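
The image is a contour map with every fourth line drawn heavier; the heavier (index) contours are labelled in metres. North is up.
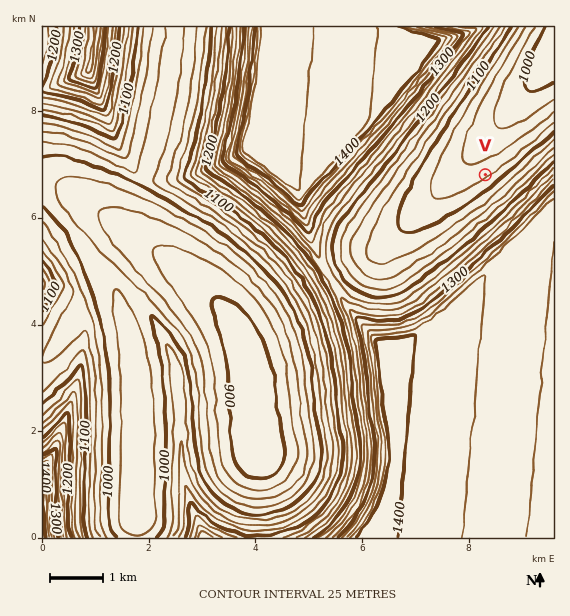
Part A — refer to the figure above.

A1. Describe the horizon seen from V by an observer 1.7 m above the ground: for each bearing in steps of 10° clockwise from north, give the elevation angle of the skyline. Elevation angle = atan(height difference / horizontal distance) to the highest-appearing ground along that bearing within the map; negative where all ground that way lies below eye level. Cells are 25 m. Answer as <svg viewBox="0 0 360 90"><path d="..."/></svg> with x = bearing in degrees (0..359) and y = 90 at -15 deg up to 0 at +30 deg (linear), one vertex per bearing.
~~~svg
<svg viewBox="0 0 360 90"><path d="M0 54l10 5 10 3 10 2 10-1 10-2 10-4 10-4 10-5 10-4 10-4 10-4 10-1 10-1 10 0 10 1 10 1 10 2 10 3 10 3 10 4 10 1 10 3 10 2 10 1 10-2 10-4 10-2 10-2 10-1 10-1 10 0 10 0 10 1 10 2 10 4"/></svg>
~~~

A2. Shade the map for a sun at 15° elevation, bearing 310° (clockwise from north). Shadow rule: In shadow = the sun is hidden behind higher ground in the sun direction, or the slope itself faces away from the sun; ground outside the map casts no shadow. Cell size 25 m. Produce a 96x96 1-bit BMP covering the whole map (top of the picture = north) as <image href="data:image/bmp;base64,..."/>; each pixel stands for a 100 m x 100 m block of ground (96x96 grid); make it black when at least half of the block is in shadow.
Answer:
<image width="96" height="96" href="data:image/bmp;base64,Qk2+BAAAAAAAAD4AAAAoAAAAYAAAAGAAAAABAAEAAAAAAIAEAAATCwAAEwsAAAIAAAAAAAAA////AAAAAAD/wAAAAAAAAAAAAAD/4AAAAAAAAAAAAAD/4AAAAAAAAAAAAAD/4AAAAAAAAAAAAAD/4AAAAAAAAAAAAAD/4AAAAAAAAAAAAAD/wAAAAAAAAAAAAAD/wAAAAAAAAAAAAAD/wAAAAAAAAAAAAAD/wAAAAAAAAAAAAAD/gAAAAAAAAAAAAAD/gAAAAAAAAAAAAAB/gAAAAAAAAAAAAAB/gAAAAAAAAAAAAAA/AAAAAAAAAAAAAAA/AAAAAAAAAAAAAAAfAAAAAAAAAAAAAAAfAAAAAAAAAAAAAAAOAAAAAAAAAAAAAAAOAAAAAAAAAAAAAAAGAAAAAAAAAAAAAAAEAAAAAAAAAAAAAAAAAAAAAAAAAAAAAAAAAAAAAAAAAAAAAAAAAAAAAAAAAAAAAAAAAAAAAAAAAAAAAAAAAAAAAAAAAAAAAAAAAAAAAAAAAAAAAAAAAAAAAAAAAAAAAAAAAAAAAAAAAAAAAAAAAAAAAAAAAAAAAAAAAAAAAAAAAAAAAAAAAAAAAAAAAAAAAAAAAAAAAAAAAAAAAAAAAAAAAAAAAAAAAAAAAAAAAAAAAAAAAAAAAAAAAAAAAAAAAAAAAAAAAAAAAAAAAAAAAAAAAAAAAAAAAAAAAAAAAAAAAAAAAAAAAAAAAAAAAAAAAAAAAAAAAAAAAAAAAAAAAAAAAAAAAAAAAAAAAAAAAAAAAAAAAAAAAAAAAAAAAAAAAAAAAAAAAAAAAAAAAAAAAAAAAAAAAAAAAAAAAAAAAAAAAAAAAAAAAAAAAAAAAAAAAAAAAAAAAAAAAAAAAAAAAAAAAAAAAAAAAAAAAAAAAAAAAAAAAAAAAAAAAAAAAAAAAAAAAAAAAAAAAAAAAAAAAAAAAAAAAAAAAAAAAAAAAAAAAAAAAAAAAAAAAAAAAAAAAAAAAAAAAAAAAAAAAAAAAAAAAAAAAAAAAAAAAAAAAAA/AAAAAAAAAAAAAAA/gAAAAAAAAAAAAAB/wAAAAAAAAAAAAAB/4AAAAAAAAAAAAAB/+AAAAAAAAAAAAAB//AAAAAAAAAAAAAA//gAAAAAAAAAAAAA//4AAAAAAAAAAAAAf/8AAAAAAAAAAAAAP/+AAAAAAAAAAAAAH//AAAAAAAAAAAAAD//wAAAAAAAAAAAAB//4AAAAAAAAAAAAA//8AAAAAAAAAAAAAf/+AAAAAAAAAAAAAP//AAAAAAAAAAAAAH//wAAAAAAAAAAAAD//4AAAAAAAAAAAAB//8AAAAAAAAAAAAA//+AAAAB+AAAAAAAf//AAAAD+AAAAAAAP//gAAAD+AAAAAAAH//wAAAH+AAAAAAAD//4AAAH+AAAAAAAB//8AAAP+AAAAAAAA//+AAAP+AAAAAAAAf//AAAf+AAAAAAAAf//AAAf/AAAAAAAAP//AAAf+AAAAAAAAH//AAAf+AAAAAAAAD//AAAP8AAAAAAAAB//AAAP8AAAAAAAAA//gAAP4AAAAAAAAAf/gAAP4AAAAAAAAAP/gAAPwAAAAAAAAAA/gAAPwAAAAAAAAAAHgA="/>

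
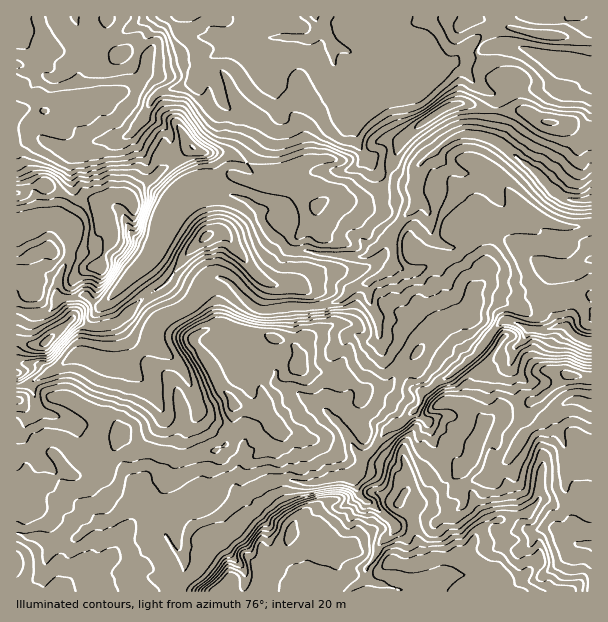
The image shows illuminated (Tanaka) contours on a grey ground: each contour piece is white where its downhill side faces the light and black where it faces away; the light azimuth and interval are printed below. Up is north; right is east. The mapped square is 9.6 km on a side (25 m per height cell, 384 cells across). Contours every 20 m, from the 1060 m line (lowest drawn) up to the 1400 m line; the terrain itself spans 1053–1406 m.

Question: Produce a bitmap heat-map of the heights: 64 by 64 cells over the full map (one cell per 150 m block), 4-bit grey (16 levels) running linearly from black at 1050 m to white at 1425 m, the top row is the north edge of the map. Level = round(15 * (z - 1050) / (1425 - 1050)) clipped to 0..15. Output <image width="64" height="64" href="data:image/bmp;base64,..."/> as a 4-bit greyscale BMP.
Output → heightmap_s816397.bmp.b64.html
<image width="64" height="64" href="data:image/bmp;base64,Qk12CAAAAAAAAHYAAAAoAAAAQAAAAEAAAAABAAQAAAAAAAAIAAATCwAAEwsAABAAAAAAAAAAAAAAABEREQAiIiIAMzMzAERERABVVVUAZmZmAHd3dwCIiIgAmZmZAKqqqgC7u7sAzMzMAN3d3QDu7u4A////AKqqqqqqmZmYiIm97t3d3d3d3dzNzM3d3d3u7u3dzMy6uqqqqqmZmYiIiJrO3d3d3d3d3czd3d3d3d3u7dy7u7q6qaqqqpmZmIiIiazM7u3d3d3dzN3d3d3d3d7dzLqqqbqpmZqZmZmIiIiIm7ze7t3d3d3c3d3d3d3t3dzMypmZupmZmZmZmYiIiIiJrN7u7t7u7dzN3N3d3u3cy7u6mZmpmZmJmZmYiIiIiIiazd7u7u7t3LvMzMzd3dzMu7qZiJmZmYiZmZiIiIiIiImszu7u7d3cuqu7q7zdzMu6qZmZqqqZmIiImIiIh3iIiJq97u7dzMy6q7qqq8zMzLupmZmqqqmZiIiIiIiIiHeIiaze3dzLuqq7uqqaq8zMy6qZmruqqpmZmIiIiIiIh3iImrzdy7qZq8u7qpmqu7u8uqqquqqqmZmYiIiIiIiId3iJmqvLuYmrzLuqmZmZqqu7qaqqqqqqmZmIiJiIiIh3d3iIeImIiau8uqmZmYiZm7qZqaqqqqqqmYiJmZiIiIiHd3d3Z2Z4mru6qZmYiIiaupmZqqqqqqqpmYmZmZmZiIiIiIh3dmeKu6mZmpmIiJq6mZmqqqqqqqmZmZmZmZmZmZmYiIh3Z4mrqZmZqYiIirqZmaqqqqmqqqqqqZqqqpmZqZmZiId3eKqZmZmpiIeJqpmZmaqqmaqqqpmZmZqqmZqqqpmYh4d3mpiJmZqZh4mZiZmZmZmZmqqqmIiImZqpmqqqmZh4h2Z5iIiZmpmIeIiJmJiZmZmaqqmYeIiImqqquqmZiIiHdmeHeJmamZiHeIiIiIiJmZqqmYd4iHiaqqqqmZiIiIh3ZWd4iZmZmIh3eIeYiZmZmZmId3iHeJu7qqmZiIiIiId2V4mZmZmYiId3d5iJmZmYiHd2eId4q7qqqZiIiIiYh3ZmeZmIiIiIiHd3iImZmId3ZmZ4d4mrqqqZmZmIiJiIdlVXeIh3d4iIiIiHd4iHdmZmZnd3irqqqpmamZmZiIh3dlVWd3dnd4iZmamHZ3ZmZmZmd3eaqqqpmaqpmZiId3d3ZUVmZmZ4iZmYmYh2ZmZmZmZmeKqqqqqqqqmZmHdnd3d2VFZmVXeIiHaruoZmZmZmZmZ5qqqqqqqqqYiIdmZ3h3ZlVGZVZmZVVLzMuGZmZmZmZ5qqqqqqqqqpiId2Zmd4d2ZURlVVVEMyu7zKh4iHdmZnmqqqqqqqqqmYd3ZWZ3d3dmVFZTMzMiKqq8ypmZiHZmZ5qqqpmZiJmZiHdlZnd3d3dlRDMzIiNJmZq7mIiZdmZmeJmYdmZmd3eHdlVmZ3d3d3ZDREQzM0mZmaqXd4mHZmZmd3ZVVVVVVWZmVWZmd3d3dlVVRERESqqYiId2Z4iHZmZmZVVmZmZlVFVFZmZmZnd2ZVRERERKqpiZiIZmeIh3ZWZVZnd3d2ZUREVVVmZmd3ZlVEREREqqqaqqqGZniIdmVVVniHd3ZlVERERVVmZnd2VURERESrqpmrvKdmZ4iHZlZniHd3dmZVVDNERVVmZmZlREQzM7u7qavMuHZmeJh2Z3iHZmZmZVVEQzRVVVVmZlREREQzu7u6q7y6hmZnmYh4mHZlVVVERERDRVVVVVZmVERERDOqu7qqvMuXZmaJqZmYdlVVVWZVRDNFVERFVVVEREREQ6qqqqq8y5hmZnmqqZdlVWZmZlVUQ0VERVVVVUREREREqqqqqrzLqXZWZ5qph2VWZmZmZVVDNERFVVVVVVVEVESqqqqqzMu7dlZmeIh2VVZmd2ZmVVQzMzRVVVVVVVRERKqqqqvMy8yGZWZmdmZVVmZ3dmZlVUMzNEVVVVVVQzIiy7u7u8zMzKdlVWZlVVVmZnd3ZmVUQyM0REVERVQyEQDMzLu7vMzLqGZVVVVWZmZnd3dmVVRDIzNEREREQyERIbvMuqqru7qpdmVVVmZmZmZmZmVUREMjM0REREQyESIyqruoiZmqqZmYZmZmZmZmZmZlVEREQyMzM0REQyESIzOZmId3eIiJiZmHd2ZmZmZmZmZUM0VDIjM0REQyESIzRIiHd3Znd3eJmZmZdmZVVVZmZlQzRVQyIzREMyEiM0REh3d2ZmZmZniZmph2ZVRERVVUMzRFVUMiMzMiEjNERVWHd3d2ZmVWeIipdlVVRERERDIiNEVWVDIiIiIjNEVVVYd3d3d2ZlVneZhlRERDMzMzIiIjRFVlQzIiMzRFZmZVh3d3d3d2ZVZ4hlQzMzMzMzMiIiIzRFZlRERERVZmZlSIiHd3d3dmVnd1QzMzMyIzMiIiIiIjNGZlVVRVZVVERId3eId3d3ZVVVQzMzMyIiIiIiIiIiIiRWZVREVUQzMzd3d3d3d3dlREQzMzMyIiIiIiIiIiIiIjRUQ0REMzIiJ3dmZmZ3d2ZVQyIzMyIiIiIiIiIiIiIiIzM0REQzIiIndmZmZmZmZmVDIiMyIiIiIiIRIiIiIiIiMzRERDIiIid2ZmZmZmZmZUMyIyIiIiIiIREhEiIiIiIjMzQzIiIiJmZmZmZmZmZlQzIiIiIiIiIhEREiIiIiIiMzMzIiIiImZmZmVmZmZmVDMiIiEiIiIREREiIiIiIiIzMiIiIiIzZmZmZWZmZlVTIiIiIhEREREREiIiIiIiMzMzMzNEQzNmZmZVZmVVVEMiIiIiIiIiEREiIiIiIiM0MzM0REMzM2ZmZlVmZlVDMiIiIiIiIiEQESIiIiIiMzREQzMzMzMz"/>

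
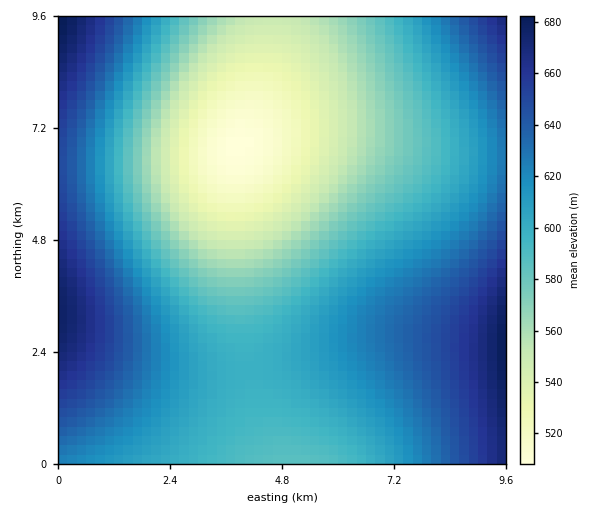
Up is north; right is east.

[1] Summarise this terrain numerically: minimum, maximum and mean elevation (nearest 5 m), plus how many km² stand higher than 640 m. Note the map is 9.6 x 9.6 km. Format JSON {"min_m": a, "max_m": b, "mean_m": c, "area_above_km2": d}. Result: {"min_m": 510, "max_m": 685, "mean_m": 600, "area_above_km2": 15.8}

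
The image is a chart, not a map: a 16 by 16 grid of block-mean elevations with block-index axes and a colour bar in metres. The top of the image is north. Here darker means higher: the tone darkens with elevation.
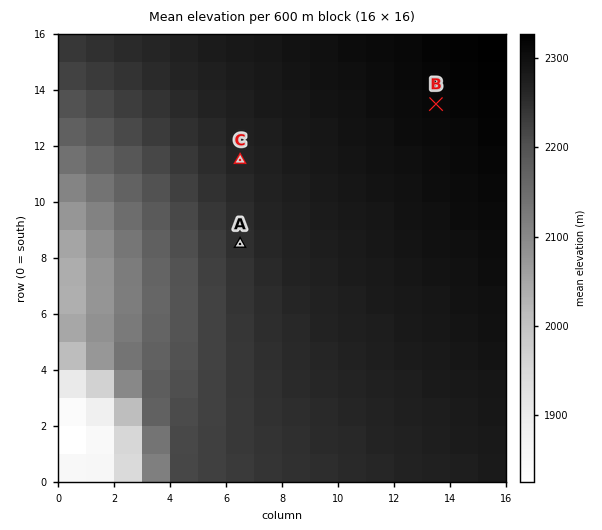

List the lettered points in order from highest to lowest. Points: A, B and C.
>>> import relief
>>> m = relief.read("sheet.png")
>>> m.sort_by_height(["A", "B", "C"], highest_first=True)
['B', 'C', 'A']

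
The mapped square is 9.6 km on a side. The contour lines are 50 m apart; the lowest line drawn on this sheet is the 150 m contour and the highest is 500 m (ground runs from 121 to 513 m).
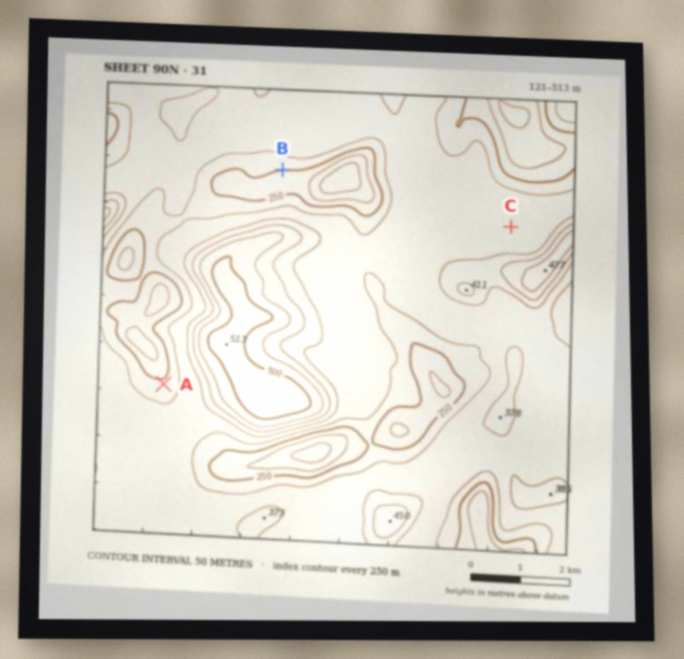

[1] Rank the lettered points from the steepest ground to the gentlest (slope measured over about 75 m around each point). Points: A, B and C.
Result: B A C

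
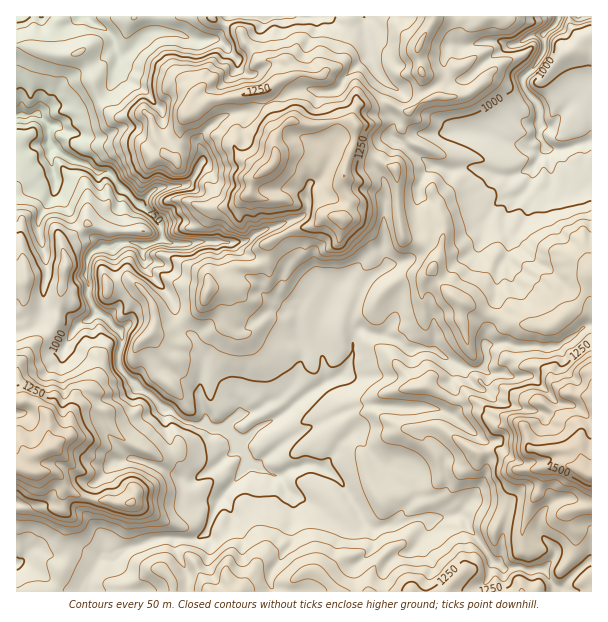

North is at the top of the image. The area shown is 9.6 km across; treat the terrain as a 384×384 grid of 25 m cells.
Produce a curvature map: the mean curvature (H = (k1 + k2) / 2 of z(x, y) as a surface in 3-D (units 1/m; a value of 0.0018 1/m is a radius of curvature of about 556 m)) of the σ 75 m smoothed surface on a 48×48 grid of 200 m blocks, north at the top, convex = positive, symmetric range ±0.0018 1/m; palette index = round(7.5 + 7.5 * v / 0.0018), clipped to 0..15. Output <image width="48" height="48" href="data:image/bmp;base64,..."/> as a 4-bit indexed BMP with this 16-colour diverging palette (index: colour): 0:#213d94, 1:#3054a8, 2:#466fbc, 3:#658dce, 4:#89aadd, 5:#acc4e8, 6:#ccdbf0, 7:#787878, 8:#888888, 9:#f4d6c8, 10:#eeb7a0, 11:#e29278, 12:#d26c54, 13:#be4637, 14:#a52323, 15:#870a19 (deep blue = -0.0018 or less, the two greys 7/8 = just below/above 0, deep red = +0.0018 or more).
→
<image width="48" height="48" href="data:image/bmp;base64,Qk32BAAAAAAAAHYAAAAoAAAAMAAAADAAAAABAAQAAAAAAIAEAAATCwAAEwsAABAAAAAAAAAAlD0hAKhUMAC8b0YAzo1lAN2qiQDoxKwA8NvMAHh4eACIiIgAyNb0AKC37gB4kuIAVGzSADdGvgAjI6UAGQqHAImIdniIVYlLmal1h2eZinjKe5ZHi8xDiHdphmh3q7hJXHl0q6qFWUepV7ulN0NcSVeImGdnrMa4XmilWrqHWJVmV5zBJ4Y7pJZ3h3ZlR5emOnepV4l5pqplZopkXNpVpoZmZ2VmMSNDVmeYdohlZWimZocsWqZXp3RGqTNHZ6uneGiHZ3ZndVRnZnV8eLWJlKie00ac3IZ5WHh4d3Z5V6d3ZmVolrV9uFd6ie//10V4VZh4dniXWKh4iHVFlKs0Vmp3yEh96oZ5hIiIZ4mFeoiHiIY1hDpFOJ26dVN9qWRmmVh1aZhmiXd2eJllrHlmr6l1iHM1M3eHaXZZdVV3mGdleHikrIq8yYm7dHZUnIiYhneHmYhnl3ZWllrXZdqpl5W8q7d7uGqpl2eoaJl3d5mJhrxEFumYt6WoymWXiHplVodpl3eYVYu6m6IqafZVl2XXp0mXdzJkh2iFaYd5d6qIhyWrrrZZlbvWmXqY0wnVqWd4ZoiYd1MiJXjJQ0qEN+t4iZliEb11l3iHh1eYicu6q4tzi8ssu5U1erqQTMh2h3eId4VWZmeruHeHhEK6abVEV5sHiniGh3iId5h1d2mXyENUR4i0jtlVZ6wPl4mGd3eIh4eHeItmgiqkyql1a3p1Sq4L2Ih2eJl3h3eIaZdEVY9jUyISWVeaKZwF3IdWiZqGd3eYZlZ5hY1Viaq3JoZsUVFRXHZ2aIaIh4eIaYZ5drpnmqmrhJdanAR4bWSNd4h2Z4d4eoZqZpqYeYd5p5daxi9nvEVvmJl3dnd4aaZaaduWeHh3d6g7wy989FlryZhohndndqlaepeHdniHeKsr0H+PVZd9uHeJhlVWdmd62HZ3Zoh3iakL8nxuBo28q7mZaVZVSGQ1ylZpZ4Z5icYMxwAJCqMHRTjaZ2jrRleWendYh2i5iNM/mFhkhAQQAACOt2SsdinnenZnhniXqdGPas3N9B3smPYAOtquuBq1eoZneGdoquhYK6ZoIEabuciIUk3duhuVioZ3eHdmZ2dES6mDDP/7mOy96jhYyRqEinZ3d3d2ZnZ0aosAsAAHZI1VZVeKZTqDuYd4iHh3d5h0rUMK5VgIVq64aFWOlzyUl2h3Z3h4h4lpcRNa3a+ARnnOhodtU5+2NWZ4mHaJiIpDOJqIzLuQaqVtp3dcpphlq5mYiIZGiKknuXeaqnlirJONdWZnxCJqhnd3d4V5Zb82Zmc0XFp0aYWcl6l3+FWUVVZneKN6mBM4hmvJyx7ZM2R53pq8xmW6U0VmeKKYmHdIhYpp8xu7p2REalWIyXusiZhmaLCoeHl3d7ZVRZepjP/YNDIW+HQYnN23exaXd3h2acZlScmbkmZ9p3pjxTVahVW8lg+md3d3Z4hWWcy8yQZHm6zWZFh+pZhbxgP4ZnmrundWacpmxQrKx2qLZIZ7ZYqmr/CNmKqYm7dXVXUgQKt2eWl3ZXauhFRXEKheuJmHeJRpREM0NvpZeod3dnh7xWh2iRAJzDl8hEisqJqd9nUlREVpdnhE2ni7zt5Dgw=="/>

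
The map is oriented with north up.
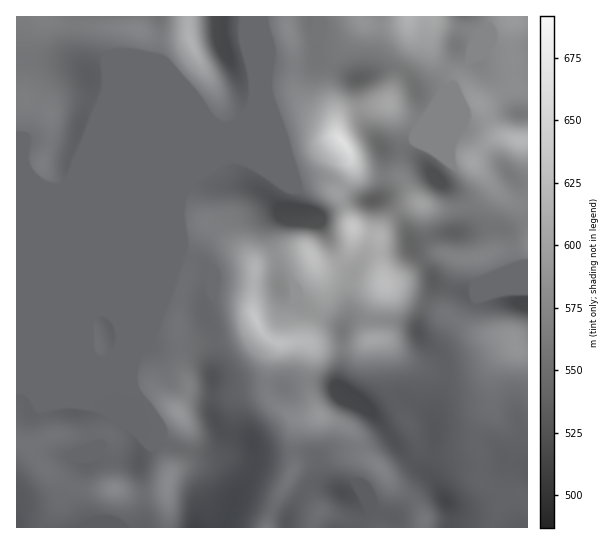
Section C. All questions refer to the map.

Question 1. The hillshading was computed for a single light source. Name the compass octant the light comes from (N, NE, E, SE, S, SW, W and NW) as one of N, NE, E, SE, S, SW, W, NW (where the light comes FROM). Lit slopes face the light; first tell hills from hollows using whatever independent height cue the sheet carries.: SW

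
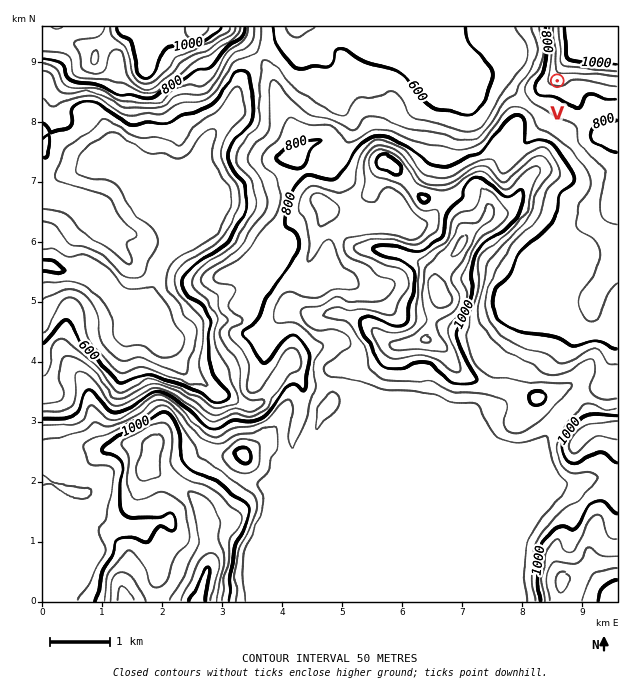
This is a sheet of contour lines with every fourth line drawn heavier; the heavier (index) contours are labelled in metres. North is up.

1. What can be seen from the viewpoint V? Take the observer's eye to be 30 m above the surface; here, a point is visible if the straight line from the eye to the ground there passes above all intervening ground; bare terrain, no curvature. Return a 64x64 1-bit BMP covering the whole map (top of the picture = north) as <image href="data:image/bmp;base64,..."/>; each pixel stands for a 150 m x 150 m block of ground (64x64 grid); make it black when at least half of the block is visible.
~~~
<image width="64" height="64" href="data:image/bmp;base64,Qk0+AgAAAAAAAD4AAAAoAAAAQAAAAEAAAAABAAEAAAAAAAACAAATCwAAEwsAAAIAAAAAAAAA////AAAAAAAAAAAAAAAADAAAAAAAAAAPAAAAAAAAAMcAAAAAAAAA5wAAAAAAAADgAAAAAAAAAMAAAAAAAAAAwAAAAAAAAABAAAAAAAAAAAAAAAAAAAAAAAAAAAAAAAAAAAAAAAAAAAAAAAAAAAAAAAAAAAAAAAAAAAAAAAAAAAAAAAAAAAAAAAAAAAAAAAAAAAAAAAAAACAAAAAAAAAAMAAAAAAAAAA/AAAAAAAAAB8AAAAAAAAADwAAAAAAAAAHAAAAAAAAB8MAAAAAAAAD4wAAAAAAAAH7AAAAAAAAAP8AAAAAAAAA/wAAAAAAAAB/AAAAAAAAAD8AAAAAAAAAPwAAAAAAAAAfAAAAAAAAAA8AAAAAAAAADwAAAAAAAAAHAAAAAAAAAAcAAAAAAAAABwAAAAAAAAAfAAAAAAAAAD8AAAAAAAAAHwAAAAAAAAAPAAAAAAACAA8AAAAAAAAADwAAAAAAADAHAAAAAAAAeAcAAAAAADx8BwAAAAAAfvwPAAAAAAD//j8AAAAAAf///wAAABwD///4AAAADwf/H/iAAAAPx/8f/2AAAA/P/x//IAAAH4//H/8ABAAfj/+f/wAOAD+f/5n/AA5gP7//4f8AH3A/P//h/wAfsH///+D/AB/4f///4H8AH//////gIAAf/////+AAABD/8///8AAAAH/z///wAA=="/>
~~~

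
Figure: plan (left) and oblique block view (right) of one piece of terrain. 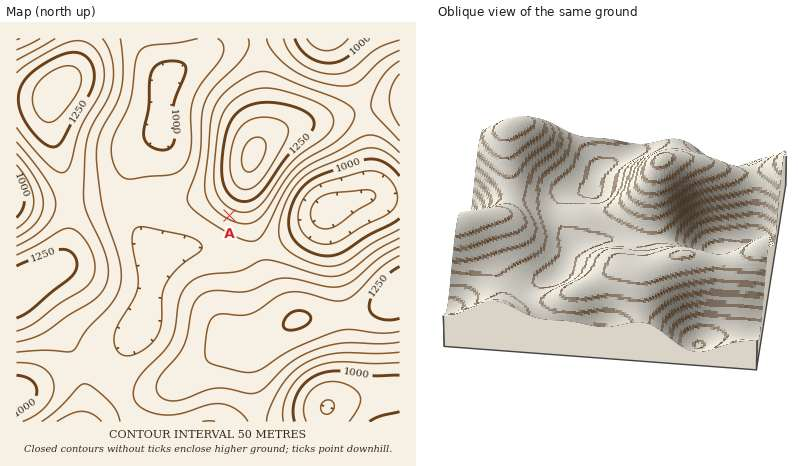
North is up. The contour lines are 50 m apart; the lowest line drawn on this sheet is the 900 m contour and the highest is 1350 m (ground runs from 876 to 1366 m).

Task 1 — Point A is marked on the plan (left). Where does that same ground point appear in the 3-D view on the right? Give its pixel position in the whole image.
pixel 637 212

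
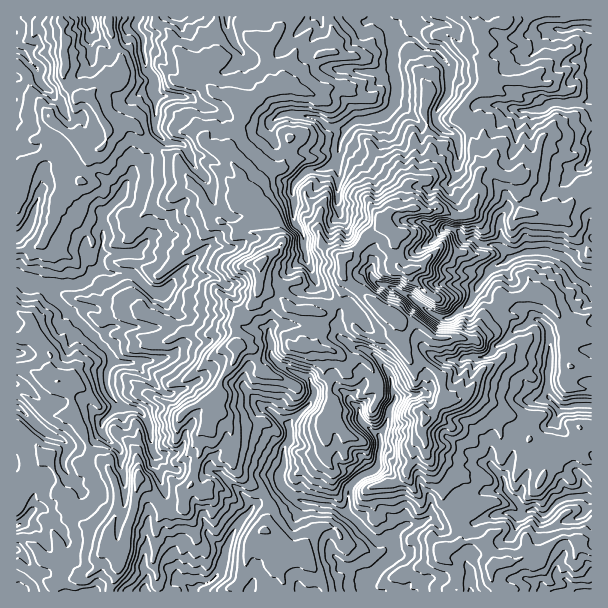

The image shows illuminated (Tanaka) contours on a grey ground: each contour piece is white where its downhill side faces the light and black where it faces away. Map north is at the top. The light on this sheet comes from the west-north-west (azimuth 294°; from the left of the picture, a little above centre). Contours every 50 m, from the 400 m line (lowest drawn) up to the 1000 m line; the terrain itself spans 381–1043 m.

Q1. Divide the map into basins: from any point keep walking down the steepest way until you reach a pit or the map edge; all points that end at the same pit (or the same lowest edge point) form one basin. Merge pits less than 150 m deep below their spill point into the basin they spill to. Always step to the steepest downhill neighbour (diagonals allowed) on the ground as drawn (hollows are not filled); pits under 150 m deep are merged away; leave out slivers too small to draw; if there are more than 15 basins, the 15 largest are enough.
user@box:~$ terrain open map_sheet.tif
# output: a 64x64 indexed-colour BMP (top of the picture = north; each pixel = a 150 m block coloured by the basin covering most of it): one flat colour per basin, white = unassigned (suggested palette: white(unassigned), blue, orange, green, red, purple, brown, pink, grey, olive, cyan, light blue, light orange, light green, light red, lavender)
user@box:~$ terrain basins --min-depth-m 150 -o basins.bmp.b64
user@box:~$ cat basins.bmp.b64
<image width="64" height="64" href="data:image/bmp;base64,Qk12CAAAAAAAAHYAAAAoAAAAQAAAAEAAAAABAAQAAAAAAAAIAAATCwAAEwsAABAAAAAAAAAA////ALR3HwAOf/8ALKAsACgn1gC9Z5QAS1aMAMJ34wB/f38AIr28AM++FwDox64AeLv/AIrfmACWmP8A1bDFABEREzMzOIiIiIiIiIiCIiIiIiIiIiIiIiIiIru7u7u7ERERMzM4iIiIiIiIiIgiIiIiIiIiIiIiIiIru7u7u7sREREREziIiIiIiIiIiIIiIiIiIiIiIiIiIiu7u7u7uxERERETMYiIiIiIiIiIgiIiIiIiIiIiIiIiJ3e7u7u7ERERERERiIiIiIiIiIiCIiIiIiIiIiIiIiInd3e7u7sRERERERGIiIiIiIiIiIIiIiIiIiIiIiIiJ3d3d3e7shEREREREYiIiIiIiIiIIiIiIiIiIiIiIid3d3d3d3d3ERERERERGIiIiIiIiIgiIiIiIiIiIiIiJ3d3d3d3d3cREREREREYiIiIiIiIiCIiIiIiIiIiIiInd3d3d3d3dxERERERERiIERiIiIiIIiIiIiIiIiIiInd3d3d3d3d3ERERERERGIERGIiIiIgiIiIiIiIiIiIid3d3d3d3d3cREREREREYgREYiIiIgiIiIiIiIiIiIid3d3d3d3d3dxERERERERERERGIiIIiIiIiIiIiIiIiJ3d3d3d3d3d3EREREREREREREYiIIiIiIiIiIiIiIiJ3d3d3d3d3d3cRERERERERERERiIgiIiIiIiIiIiIiInd3d3d3d3d3dxERERERERERERGIiCIiIiIiIiIiIiIid3d3d3d3d3d3ERERERERERERERiIIiIiIiIiIiIiIiJ3d3d3d3d5mXcRERERERERERERGIgiIiIiIiIiIiIiJ3d3d3d3eZmZdxEREREREREREREYiCIiIiIiIiIiIiInd3d3d3d5mZmZERERERERERERERGCIiIiIiIiIiIiIiJ3d3d3d5mZmZkRERERERERERERESIiIiIiIiIiIiIiIid3d3eZmZmZmREREREREREREREREiIiIiIiIiIiIiIiJ5d3mZmZmZmZERERERERERERERESIiIiIiIiIiIiIiIpmZmZmZmZmZkRERERERERERERERIiIiIiIiIiIiIiIimZmZmZmZmZmREREREREREREREREiIiIiIiIiIiIiIiKZmZmZmZmZmZERERERERERERERERIiIiIiIiIiIiIimZmZmZmZmZlEQREREREREREREREREiIiIiIiIiIiIpmZmZmZmZmZmURBERERERERERERERERIiIiIiIiIiIimZmZmZmZmZmZREEREREREREREREREREiIiIiIiIiIimZlEREmZmZmZlEQREREREREREREREREiIiIiIiIiIiIplERESZmZmZmURBERERERERERERERERIiIiIiIiIiIiREREREmZmZmUREERERERERERERERERESIiIzMyIiIkRERERERJmZmZREQREREREREREREREREREiIzMzMiJERERERERESZmZRERBERERERERERERERERETMzMzMyJEREREREREREREREREERERERERERERERERERMzMzMzNEREREREREREREREREQREREREREREREREREREzMzMzNERERERERERERERERERBERERERERERERERERETMzMzM0REREREREREREREREREEREREREREREREREREREzMzMzNEREREREREREREREREQRERERERERERERERERERMzMzMzRERERERERERERERERBERERERERERERERERERUzMzMzM0REREREREREREREREERERERERERERERERFVVTMzMzMzNEREREREREREREREQREREREREREREREVVVVVMzMzMzMzRERERERERERERERBEREREREREREREVVVVVMzMzMzMzMzRDMzM0RERmZmREERERERERERERERVVVTMzMzMzMzMzMzMzMzRERGZmZkQRERERERERERERVVVTMzMzMzMzMzMzMzMzNEREZmZmRBERERERERERERVVVVMzMzMzMzMzMzMzMzM0RERmZmZkERERERERERERFVVVUzMzMzMzMzMzMzMzMzREZmZmZmahERERERERERFVVVUzMzMzMzMzMzMzMzMzM2ZmZmZmZqqhERERERERFVVVVTMzMzMzMzMzMzMzMzM2ZmZmZmZmqqqqEaoRERFVVVVVMzMzMzMzMzMzMzMzMzZmZmZmZmaqqqqqqhERVVVVVVUzMzMzMzMzMzMzMzMzNmZmZmZmZqqqqqqqURVVVVVVVVMzMzMzMzMzMzMzMzNmZmZmZmZmqqqqqqpVVVVVVVVVUzMzMzMzMzMzMzMzNmZmZmZmZmaqqqqqpVVVVVVVVVVTMzMzMzMzMzMzMzMzZmZmZmZmZqqqqqpVVVVVVVVVVVUzMzMzMzMzMzMzMzNmZmZmZmZmqqqqrFVVVVVVVVVVVVMzMzMzMzMzMzMzMzZmZmZmZmaqqqrMzFVVVVVVVVVVVTMzMzMzMzMzMzMzM2ZmZmZmZqqqrMzMzFVVVVVVVVVVMzMzMzMzMzMzMzMzZmZmZmZmqqqszMzMVVVVVVVVVVUzMzMzMzMzMzMzMzNmZmZmZmaqqqzMzMxVVVVVVVVVVTMzMzMzMzMzMzMzM2ZmZmZmZqqqrMzMxVVVVVVVVVVVMzMzMzMzMzMzMzMzZmZmZmZmqqqszMzFVVVVVVVVVVUzMzMzMzMzMzMzMzNmZmZmZmaqqqzMzFVVVVVVVVVVVVMzMzMzMzMzMzMzM2ZmZmZmZqqqrMzMVVVVVVVVVVVVUTMzMzMzMzMzMzMzM2ZmZmZm"/>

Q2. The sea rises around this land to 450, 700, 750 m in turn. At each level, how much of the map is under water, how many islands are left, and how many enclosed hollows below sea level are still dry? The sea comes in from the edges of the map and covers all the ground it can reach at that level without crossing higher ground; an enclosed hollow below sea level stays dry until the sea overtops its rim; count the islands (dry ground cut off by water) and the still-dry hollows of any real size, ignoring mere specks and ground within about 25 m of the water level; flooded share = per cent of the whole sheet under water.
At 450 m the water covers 11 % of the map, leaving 0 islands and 0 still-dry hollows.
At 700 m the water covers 78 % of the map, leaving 1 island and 0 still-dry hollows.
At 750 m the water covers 84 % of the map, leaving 2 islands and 0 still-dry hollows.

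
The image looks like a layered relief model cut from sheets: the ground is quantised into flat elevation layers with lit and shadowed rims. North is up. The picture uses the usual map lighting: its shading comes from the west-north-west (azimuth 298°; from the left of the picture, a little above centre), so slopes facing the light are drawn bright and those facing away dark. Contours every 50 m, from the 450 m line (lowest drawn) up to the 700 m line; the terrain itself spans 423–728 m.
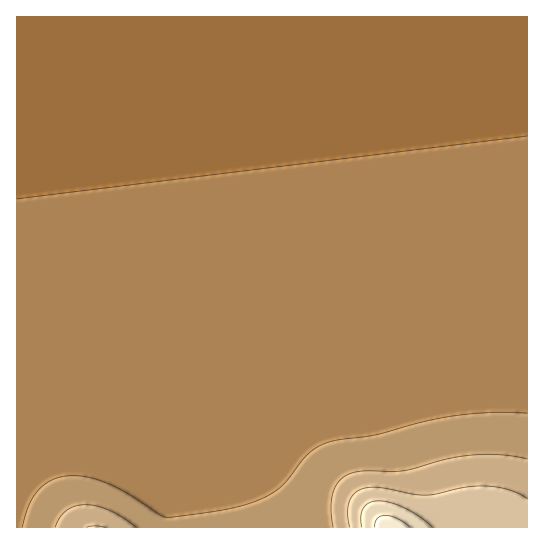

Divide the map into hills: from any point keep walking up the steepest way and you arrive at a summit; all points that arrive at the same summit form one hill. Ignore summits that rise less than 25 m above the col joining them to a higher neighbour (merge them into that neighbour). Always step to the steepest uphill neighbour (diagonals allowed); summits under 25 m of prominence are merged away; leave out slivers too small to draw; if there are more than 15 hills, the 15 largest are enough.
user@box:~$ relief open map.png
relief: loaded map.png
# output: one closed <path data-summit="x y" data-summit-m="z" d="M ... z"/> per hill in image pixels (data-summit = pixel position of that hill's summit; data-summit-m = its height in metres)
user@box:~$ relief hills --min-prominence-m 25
<path data-summit="391 527" data-summit-m="728" d="M527 16l-414 1 64 511 351-1z"/><path data-summit="95 527" data-summit-m="604" d="M113 16l-97 1 1 511 159-1z"/>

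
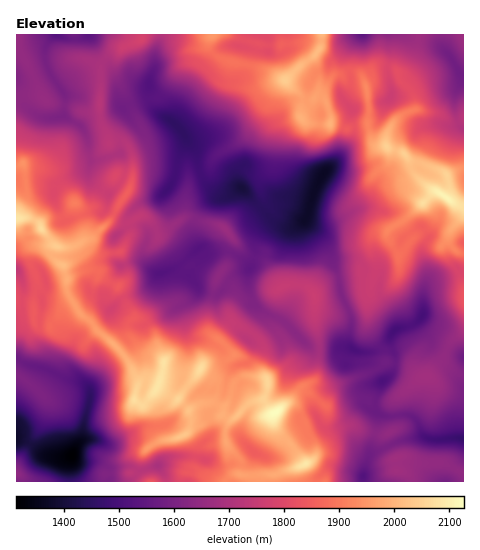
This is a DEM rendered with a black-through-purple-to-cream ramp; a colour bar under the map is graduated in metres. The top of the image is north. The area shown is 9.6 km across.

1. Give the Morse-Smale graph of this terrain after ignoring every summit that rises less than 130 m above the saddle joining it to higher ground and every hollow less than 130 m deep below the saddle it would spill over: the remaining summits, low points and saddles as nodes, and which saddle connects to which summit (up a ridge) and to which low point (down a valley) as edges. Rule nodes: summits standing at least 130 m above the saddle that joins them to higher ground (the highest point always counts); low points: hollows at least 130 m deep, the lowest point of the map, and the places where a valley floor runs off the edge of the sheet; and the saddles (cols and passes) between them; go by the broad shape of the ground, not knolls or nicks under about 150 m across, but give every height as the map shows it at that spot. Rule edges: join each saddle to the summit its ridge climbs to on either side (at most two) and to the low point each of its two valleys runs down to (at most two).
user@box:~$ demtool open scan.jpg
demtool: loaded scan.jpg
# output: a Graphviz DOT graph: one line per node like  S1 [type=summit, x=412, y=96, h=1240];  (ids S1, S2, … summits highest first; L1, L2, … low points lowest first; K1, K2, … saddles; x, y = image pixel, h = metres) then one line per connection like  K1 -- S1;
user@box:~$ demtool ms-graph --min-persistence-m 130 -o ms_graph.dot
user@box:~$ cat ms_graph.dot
graph terrain {
  S1 [type=summit, x=276, y=413, h=2126];
  S2 [type=summit, x=448, y=199, h=2111];
  S3 [type=summit, x=18, y=219, h=2083];
  S4 [type=summit, x=285, y=80, h=2044];
  S5 [type=summit, x=17, y=473, h=1644];
  L1 [type=low, x=73, y=456, h=1312];
  L2 [type=low, x=323, y=175, h=1366];
  L3 [type=low, x=463, y=438, h=1462];
  L4 [type=low, x=56, y=35, h=1522];
  L5 [type=low, x=362, y=35, h=1540];
  K1 [type=saddle, x=49, y=238, h=2021];
  K2 [type=saddle, x=91, y=323, h=1952];
  K3 [type=saddle, x=350, y=72, h=1846];
  K4 [type=saddle, x=104, y=61, h=1696];
  K5 [type=saddle, x=446, y=351, h=1646];
  K6 [type=saddle, x=339, y=277, h=1616];
  K7 [type=saddle, x=70, y=481, h=1470];
  K8 [type=saddle, x=259, y=205, h=1446];
  K1 -- S3;
  K1 -- L1;
  K1 -- L4;
  K2 -- S1;
  K2 -- S3;
  K2 -- L1;
  K2 -- L2;
  K3 -- S2;
  K3 -- S4;
  K3 -- L2;
  K3 -- L5;
  K4 -- S4;
  K4 -- L2;
  K4 -- L4;
  K5 -- S1;
  K5 -- S2;
  K5 -- L3;
  K6 -- S1;
  K6 -- S2;
  K6 -- L2;
  K6 -- L3;
  K7 -- S1;
  K7 -- S5;
  K7 -- L1;
  K8 -- S1;
  K8 -- S4;
  K8 -- L2;
}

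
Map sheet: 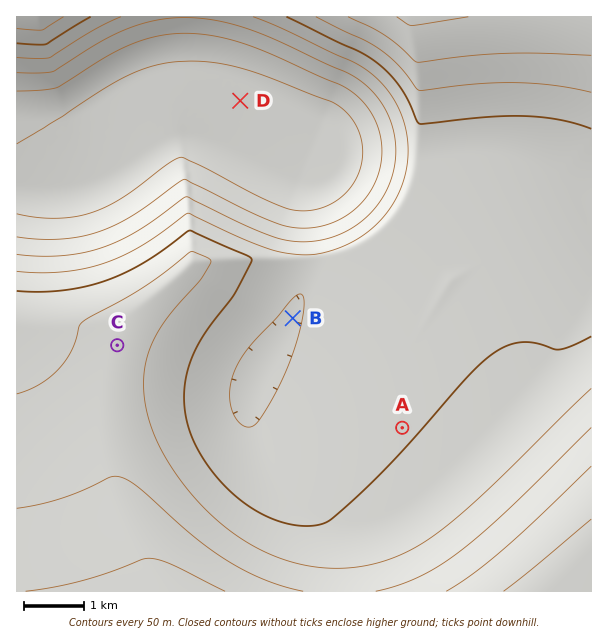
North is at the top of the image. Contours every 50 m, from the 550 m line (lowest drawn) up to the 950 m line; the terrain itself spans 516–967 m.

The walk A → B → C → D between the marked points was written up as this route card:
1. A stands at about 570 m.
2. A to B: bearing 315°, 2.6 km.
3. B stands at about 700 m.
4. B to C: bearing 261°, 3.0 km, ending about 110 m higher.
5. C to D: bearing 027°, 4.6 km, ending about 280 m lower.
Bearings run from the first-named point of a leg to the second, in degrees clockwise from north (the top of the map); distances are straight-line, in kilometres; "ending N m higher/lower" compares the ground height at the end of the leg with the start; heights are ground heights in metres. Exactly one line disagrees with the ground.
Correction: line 1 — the height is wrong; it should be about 750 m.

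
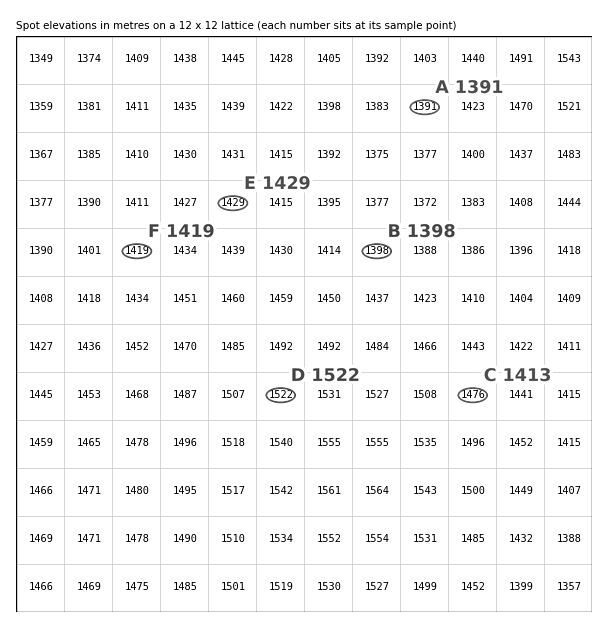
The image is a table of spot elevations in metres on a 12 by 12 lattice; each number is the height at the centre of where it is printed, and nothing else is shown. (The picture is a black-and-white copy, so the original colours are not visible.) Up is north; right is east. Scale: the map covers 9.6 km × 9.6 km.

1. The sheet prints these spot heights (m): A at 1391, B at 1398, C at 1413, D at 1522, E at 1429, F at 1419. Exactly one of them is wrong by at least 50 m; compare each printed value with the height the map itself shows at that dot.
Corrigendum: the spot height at C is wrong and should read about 1476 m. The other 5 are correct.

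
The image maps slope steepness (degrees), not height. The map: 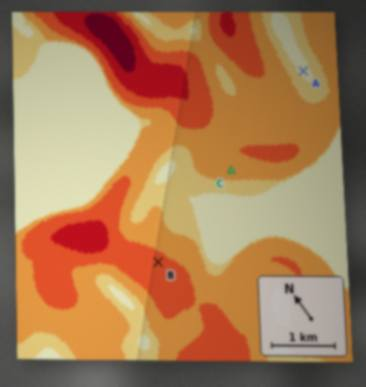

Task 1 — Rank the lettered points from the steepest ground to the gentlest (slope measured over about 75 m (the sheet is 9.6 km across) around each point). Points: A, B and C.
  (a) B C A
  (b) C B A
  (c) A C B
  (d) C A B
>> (a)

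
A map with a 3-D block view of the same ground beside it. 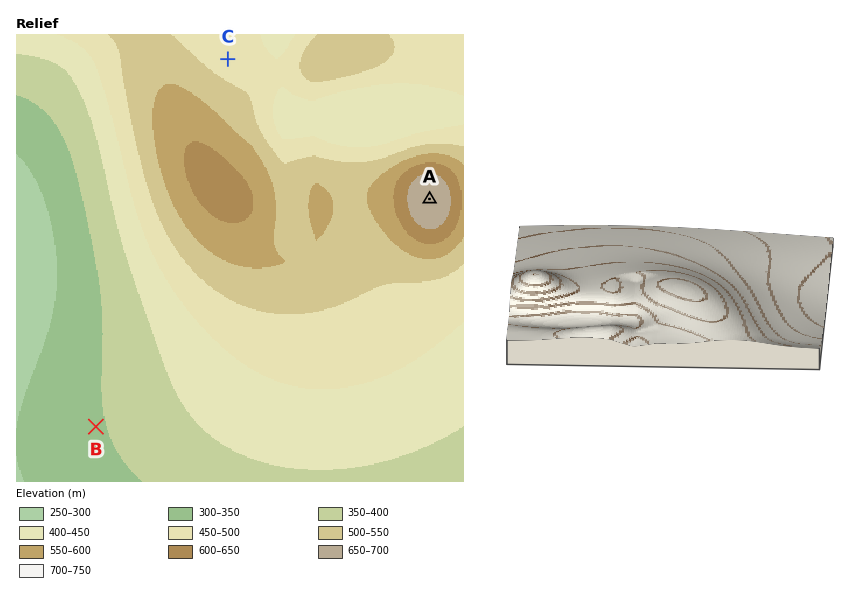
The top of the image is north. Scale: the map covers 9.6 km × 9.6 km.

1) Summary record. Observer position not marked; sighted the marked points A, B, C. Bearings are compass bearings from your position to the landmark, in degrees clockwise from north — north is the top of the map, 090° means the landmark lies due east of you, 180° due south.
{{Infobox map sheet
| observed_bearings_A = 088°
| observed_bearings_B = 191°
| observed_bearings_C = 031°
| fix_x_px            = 138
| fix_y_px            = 209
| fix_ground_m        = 460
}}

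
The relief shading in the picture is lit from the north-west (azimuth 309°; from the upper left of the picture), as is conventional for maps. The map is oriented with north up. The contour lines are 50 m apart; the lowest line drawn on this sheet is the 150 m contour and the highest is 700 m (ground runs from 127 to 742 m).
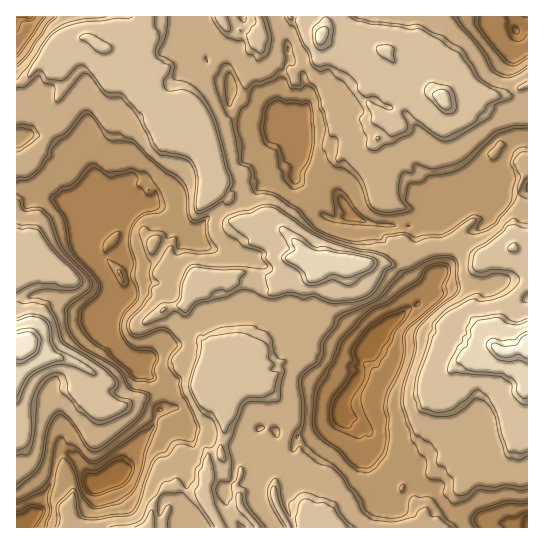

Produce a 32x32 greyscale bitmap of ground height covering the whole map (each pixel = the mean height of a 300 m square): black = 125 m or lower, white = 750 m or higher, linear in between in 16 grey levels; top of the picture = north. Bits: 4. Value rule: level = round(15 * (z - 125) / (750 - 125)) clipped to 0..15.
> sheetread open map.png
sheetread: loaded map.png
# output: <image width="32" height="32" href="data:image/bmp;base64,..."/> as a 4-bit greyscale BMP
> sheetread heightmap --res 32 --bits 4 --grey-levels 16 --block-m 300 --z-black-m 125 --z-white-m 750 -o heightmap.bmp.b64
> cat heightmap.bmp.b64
<image width="32" height="32" href="data:image/bmp;base64,Qk12AgAAAAAAAHYAAAAoAAAAIAAAACAAAAABAAQAAAAAAAACAAATCwAAEwsAABAAAAAAAAAAAAAAABEREQAiIiIAMzMzAERERABVVVUAZmZmAHd3dwCIiIgAmZmZAKqqqgC7u7sAzMzMAN3d3QDu7u4A////AAFnZ3iYeJiYiaqXZnd1QiEiV0NGiImYiJiZdlVWVVRDVEURJHiJiIiIh3VVVVd2ZnVEEQJ3eZiHd3dURVVnd3eHQ0QiV3iYd3dlQzVVd3eIp0V3U0VniHd2UyIkV3d3mqhWiHVFV4l3d0IRJGd3d5qoeJqXVFiqiHdCASV5mYiqqImqhlV6qqmHQhEkeqqZq8qaqnNFeqqqh1MhI2mqq7zcupYzNnmqqod1IRJZq8zd/adTNFV5qpl3dTECSKrN3tyVMkd3d4iId3dTETeavMyqhTM2iId3d3d3ZTIjeaqqiIdTNHeZiIiYmZl0MjeImamaYzRnmqqJqru6llM2iImqpzM0Z4iIiKzMzKh1RpqqqoQzNXZld4msu5h3d3eJqpljMzVlVXiqqoZVVVVnd5p3UyIzRVd4mpdUNFZVVWV4ZTIiIzVpmHdlVTV3ZVVVV1VUMzNFaah1VFVWd2VVVVZ2VUREV3moZUNVZ3d2ZlVXd1VVVXmap1UzRneHd3dlVld1VmeaqpdUM0Z4mYiYh1V3d1d4qqqGVCJHeJqZqph3d4d3iaqpdlQzR3iZqrqph4iIeaqpmHVlVmeJqqq6qYiJqZqqqXd2d2d4mqqqqpdmWaqqqph3d4h3mqqqqqmGMzeqqqqod3iZeKuqqqqYZCIkeZmqmHeJiYmrqZiId1Mh"/>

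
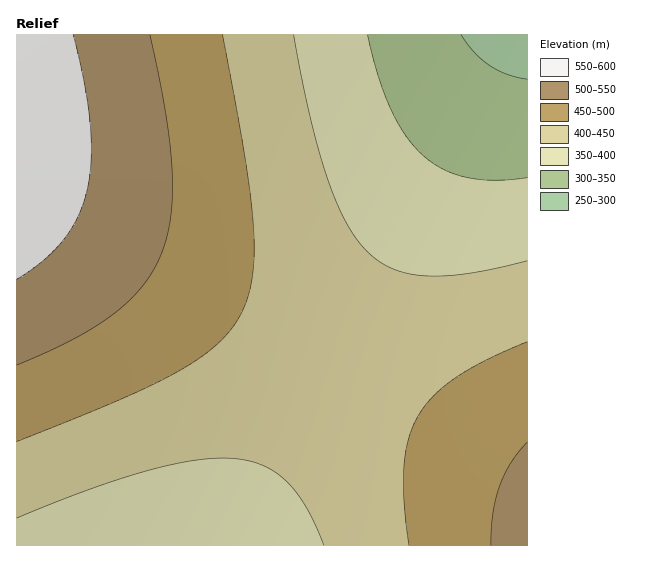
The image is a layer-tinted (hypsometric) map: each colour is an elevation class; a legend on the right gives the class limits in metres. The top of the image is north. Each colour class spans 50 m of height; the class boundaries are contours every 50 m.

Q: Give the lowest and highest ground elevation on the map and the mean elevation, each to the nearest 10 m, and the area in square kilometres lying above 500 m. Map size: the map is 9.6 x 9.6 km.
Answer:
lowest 280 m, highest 590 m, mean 440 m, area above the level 16.2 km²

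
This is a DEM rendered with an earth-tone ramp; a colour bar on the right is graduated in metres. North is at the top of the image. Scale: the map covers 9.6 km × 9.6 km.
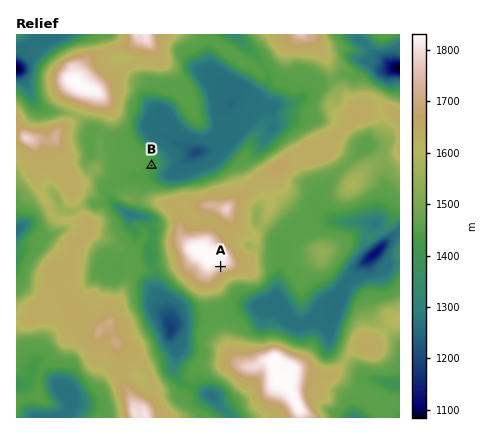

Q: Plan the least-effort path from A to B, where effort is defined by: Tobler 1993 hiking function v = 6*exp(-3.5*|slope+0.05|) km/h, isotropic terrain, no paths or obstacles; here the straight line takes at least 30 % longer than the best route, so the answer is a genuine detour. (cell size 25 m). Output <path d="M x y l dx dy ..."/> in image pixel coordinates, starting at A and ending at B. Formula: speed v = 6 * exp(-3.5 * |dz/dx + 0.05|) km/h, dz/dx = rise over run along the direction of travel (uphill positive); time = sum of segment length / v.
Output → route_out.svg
<path d="M220 266l-12 6-4 0-2 0-6-6-2 0-4 0-2-2-2-2-12-24 0-16-4-6-2-2-18-10-2-2-2-4 0-4 0-2 0-16 6-10"/>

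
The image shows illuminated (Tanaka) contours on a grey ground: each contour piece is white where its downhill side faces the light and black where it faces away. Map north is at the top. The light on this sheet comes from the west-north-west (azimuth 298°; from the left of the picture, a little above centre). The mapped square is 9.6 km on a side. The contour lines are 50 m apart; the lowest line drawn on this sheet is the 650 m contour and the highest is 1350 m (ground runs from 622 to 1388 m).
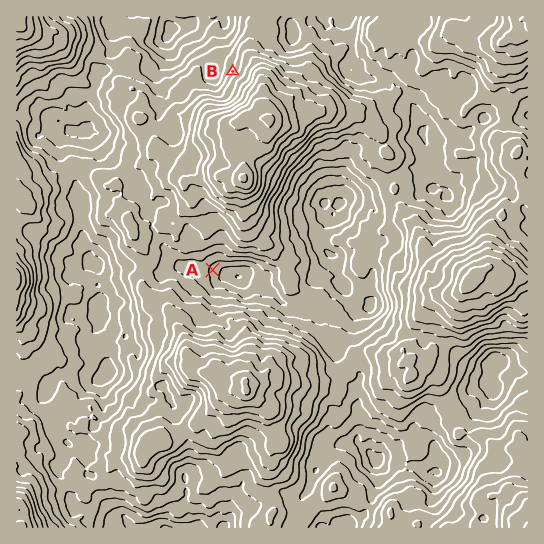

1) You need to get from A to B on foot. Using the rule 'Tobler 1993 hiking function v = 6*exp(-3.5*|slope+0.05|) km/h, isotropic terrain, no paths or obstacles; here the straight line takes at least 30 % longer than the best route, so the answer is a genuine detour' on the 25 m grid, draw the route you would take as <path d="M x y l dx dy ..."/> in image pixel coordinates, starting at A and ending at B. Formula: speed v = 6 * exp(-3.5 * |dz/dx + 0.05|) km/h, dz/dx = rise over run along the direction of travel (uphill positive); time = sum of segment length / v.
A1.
<path d="M213 270l-7-4-4-4-3-5-1-2-3-2-5-3-1-1-8-16 0-12-2-3 0-17-5-11-5-5-2-3 0-7 7-13 0-8 1-3 6-5 5-11 0-16 1-2 0-4 3-6 11-10 2-2 3-1 11 0 2-1 2-2 8-16 4-4"/>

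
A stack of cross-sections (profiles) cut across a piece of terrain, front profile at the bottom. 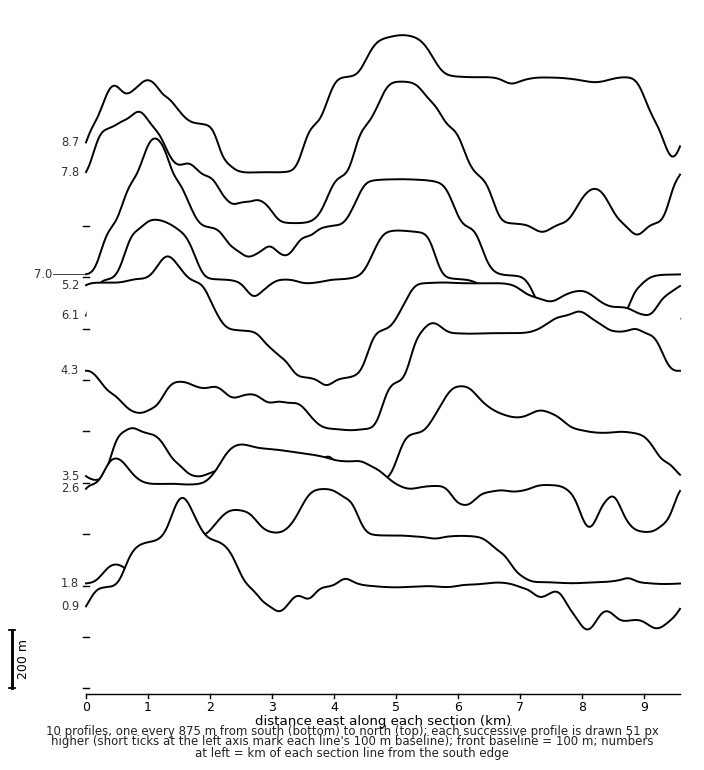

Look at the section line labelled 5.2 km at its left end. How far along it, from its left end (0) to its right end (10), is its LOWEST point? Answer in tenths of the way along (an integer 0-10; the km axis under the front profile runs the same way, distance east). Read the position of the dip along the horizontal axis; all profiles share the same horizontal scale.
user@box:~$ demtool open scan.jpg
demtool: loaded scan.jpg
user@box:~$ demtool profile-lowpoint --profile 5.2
4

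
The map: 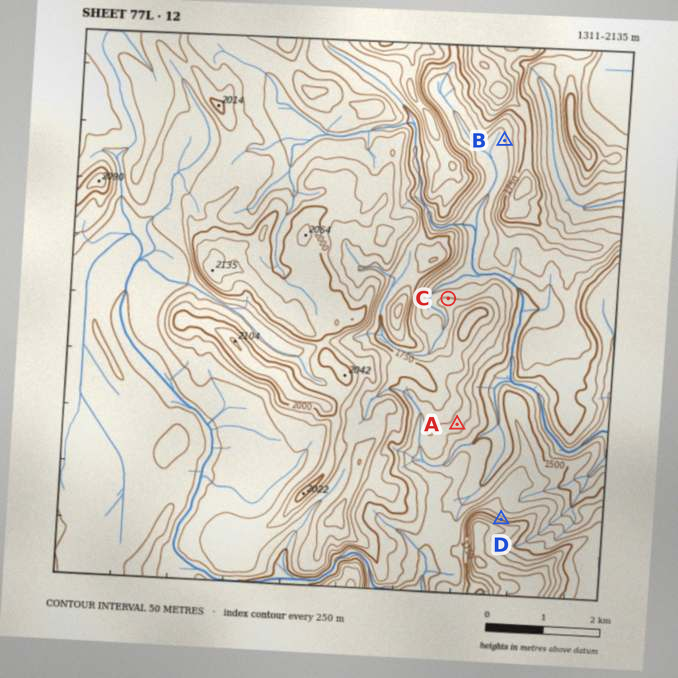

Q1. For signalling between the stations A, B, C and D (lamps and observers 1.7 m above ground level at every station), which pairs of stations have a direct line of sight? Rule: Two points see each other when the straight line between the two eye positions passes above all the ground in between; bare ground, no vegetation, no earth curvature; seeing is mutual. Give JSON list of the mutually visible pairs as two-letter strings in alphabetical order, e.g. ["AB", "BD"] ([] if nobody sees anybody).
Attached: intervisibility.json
["AD", "BC"]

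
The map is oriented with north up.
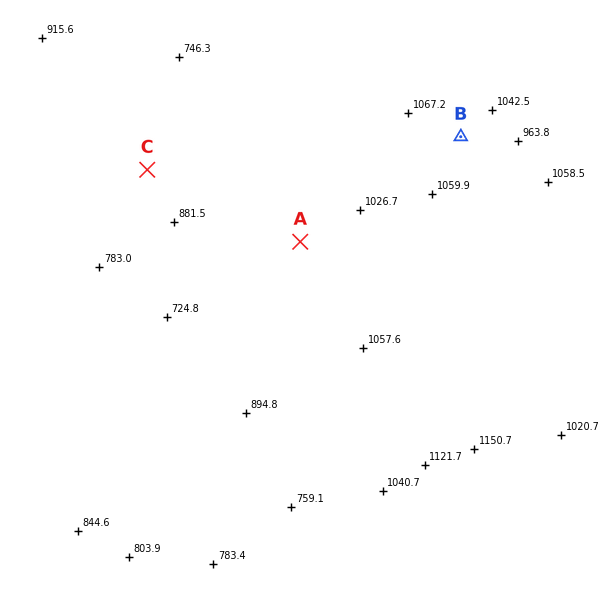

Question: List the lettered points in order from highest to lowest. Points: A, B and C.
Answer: B A C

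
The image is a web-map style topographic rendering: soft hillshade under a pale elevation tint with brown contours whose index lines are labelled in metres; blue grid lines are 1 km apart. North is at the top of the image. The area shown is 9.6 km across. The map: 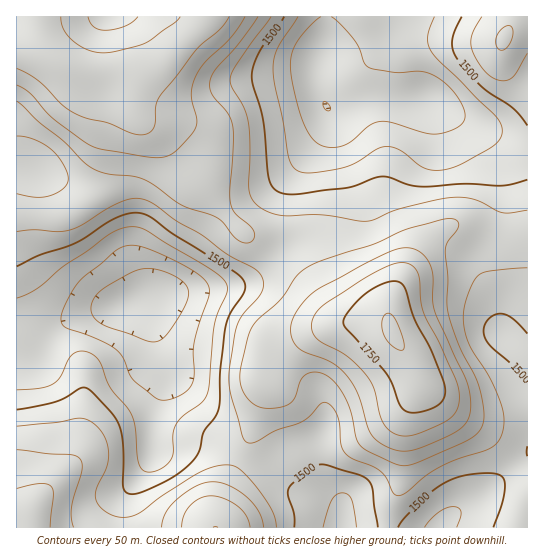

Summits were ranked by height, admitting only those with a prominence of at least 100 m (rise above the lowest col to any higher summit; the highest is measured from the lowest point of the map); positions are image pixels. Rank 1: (391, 331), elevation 1805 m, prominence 495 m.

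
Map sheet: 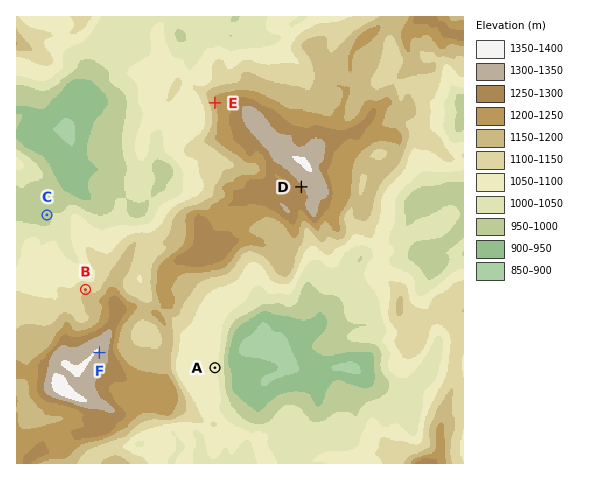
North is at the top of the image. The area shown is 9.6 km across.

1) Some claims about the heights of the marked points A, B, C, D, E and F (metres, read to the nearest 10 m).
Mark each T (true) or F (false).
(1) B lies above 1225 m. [F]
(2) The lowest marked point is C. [T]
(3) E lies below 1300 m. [T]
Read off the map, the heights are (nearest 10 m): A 1070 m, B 1140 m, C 990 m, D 1290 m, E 1200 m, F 1340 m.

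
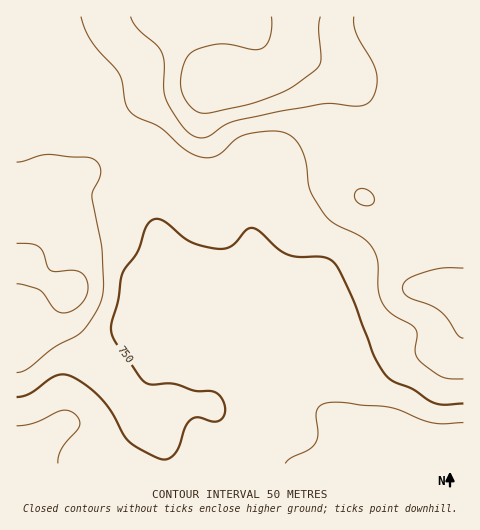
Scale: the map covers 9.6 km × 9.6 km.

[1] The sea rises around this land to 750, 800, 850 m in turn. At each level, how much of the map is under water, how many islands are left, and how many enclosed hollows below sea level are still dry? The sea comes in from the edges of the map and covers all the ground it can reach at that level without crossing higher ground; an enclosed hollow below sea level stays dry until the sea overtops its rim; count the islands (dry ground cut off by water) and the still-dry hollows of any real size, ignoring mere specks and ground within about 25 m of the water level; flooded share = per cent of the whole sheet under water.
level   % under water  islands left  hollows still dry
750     31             0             0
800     59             0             0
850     87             0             0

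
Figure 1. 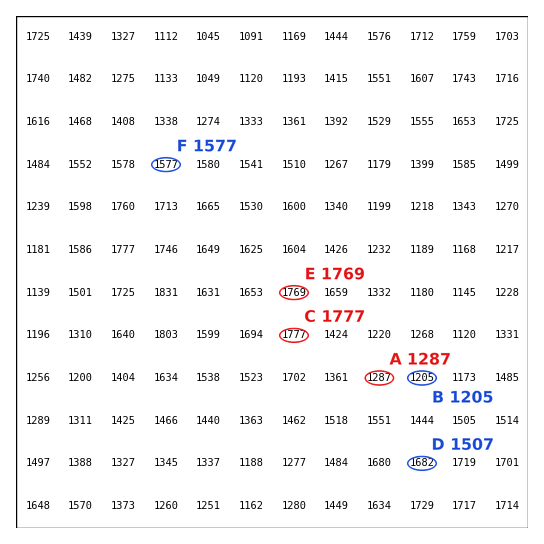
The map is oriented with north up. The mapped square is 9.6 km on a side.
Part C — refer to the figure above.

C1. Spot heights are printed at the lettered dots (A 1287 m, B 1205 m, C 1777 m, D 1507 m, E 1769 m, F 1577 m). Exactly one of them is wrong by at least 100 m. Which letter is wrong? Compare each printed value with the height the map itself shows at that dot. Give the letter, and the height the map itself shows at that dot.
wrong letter D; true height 1682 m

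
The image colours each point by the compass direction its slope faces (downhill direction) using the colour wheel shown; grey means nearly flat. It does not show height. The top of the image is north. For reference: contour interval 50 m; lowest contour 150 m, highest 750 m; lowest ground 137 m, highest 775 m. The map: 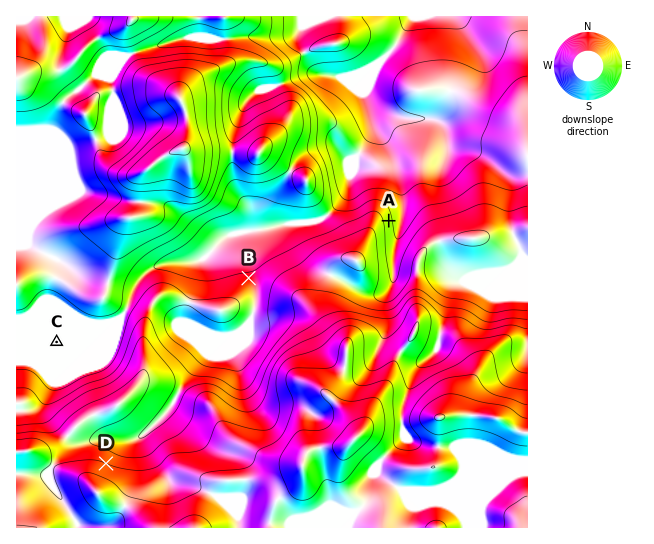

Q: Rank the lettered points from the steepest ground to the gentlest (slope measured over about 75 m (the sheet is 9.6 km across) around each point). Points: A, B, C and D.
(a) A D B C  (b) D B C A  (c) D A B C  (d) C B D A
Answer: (a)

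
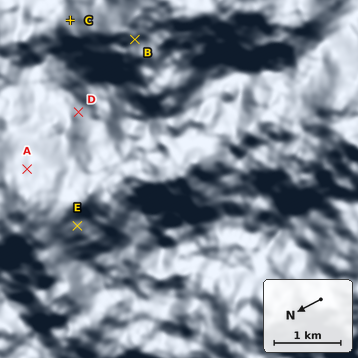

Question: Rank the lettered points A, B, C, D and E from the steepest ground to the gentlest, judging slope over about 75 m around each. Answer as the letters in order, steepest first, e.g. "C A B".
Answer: C A D E B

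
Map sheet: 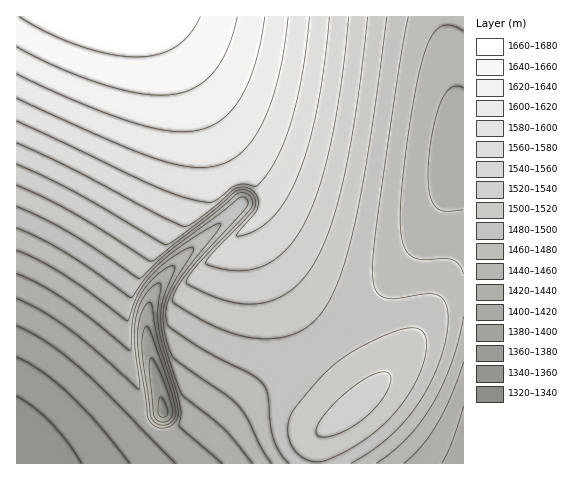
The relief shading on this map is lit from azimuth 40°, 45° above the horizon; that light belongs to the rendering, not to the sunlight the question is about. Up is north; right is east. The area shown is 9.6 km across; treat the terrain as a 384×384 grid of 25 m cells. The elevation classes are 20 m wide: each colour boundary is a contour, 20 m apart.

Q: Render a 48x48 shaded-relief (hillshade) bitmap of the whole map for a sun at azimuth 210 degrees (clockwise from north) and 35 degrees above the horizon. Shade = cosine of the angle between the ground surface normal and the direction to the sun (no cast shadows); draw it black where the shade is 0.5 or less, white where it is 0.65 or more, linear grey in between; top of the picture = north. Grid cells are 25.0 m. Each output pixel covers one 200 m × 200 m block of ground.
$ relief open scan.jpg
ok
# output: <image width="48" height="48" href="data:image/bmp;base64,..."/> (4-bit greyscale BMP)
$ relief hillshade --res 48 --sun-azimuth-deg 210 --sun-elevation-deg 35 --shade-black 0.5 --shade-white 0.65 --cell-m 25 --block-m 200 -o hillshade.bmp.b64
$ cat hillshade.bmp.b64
<image width="48" height="48" href="data:image/bmp;base64,Qk32BAAAAAAAAHYAAAAoAAAAMAAAADAAAAABAAQAAAAAAIAEAAATCwAAEwsAABAAAAAAAAAAAAAAABEREQAiIiIAMzMzAERERABVVVUAZmZmAHd3dwCIiIgAmZmZAKqqqgC7u7sAzMzMAN3d3QDu7u4A////AIiJmZmZmZqqqqqqqrvMzMu6qqqqmYiHd4iZmZmZmaqqqqqqq7vMzLuqqqqpmYiHd5mZmZmZqqqpqqqqqru7u6mZmaqZmYiHd5mZmZmqqqpxOaqqqqu6qZiImZmZmYiHd5mZmaqqqqgAGrqqqqqqmHd4iImZmIiHdpmZmqqqqqUArsqqqqqpiHd3eIiIiIh3dpmaqqqqqqQH/8qqqqqZh3d3d3eIiIh3dpmqqqqqqpEK/7qqqqmYh3d3d3d3d3d3dpqqqqqqqpAN/7qqqqmYiHd3Zmd3d3d3ZqqqqqqqqnA//7qqqqmZiId3ZmZmd3d2ZqqqqqqrukBv/aqqqqmZiId3dmZmZmZmZqqqqqu7uiCv/KqqqqmZmIh3dmZmZmZmZqqqqru7uRDP+7qqqqmZmIh3d2ZmZmZmZqqqu7u7uRPv+7qqqqmZmIiHd2ZmZmZmZqqru7u7uCTv+7qqqqmZmIiHd2ZmZmZlVaq7u7u7uDXv67qqqqmZmIiHd3ZmZlVVVau7u7u7uVbd27qqqpmZmIiHd3ZmZlVVVbu7u7u7une7q7qqqpmZiIiHd3ZmZlVVVbu7u7u7u4mrebqqqpmZiIh3d3ZmZlVVVbu7u7u7u6u7hZqqqZmZiIh3d3ZmZmVVVbu7u7u7u7rMpliqqZmYiIh3d3ZmZmZVVru7u7u7u7vNyVR6qZmYiId3d2ZmZmZmVru7u7u7u7u97ZQ2mZmYiId3d2ZmZmZmZru7u7u7u7u73tlDaZmIiHd3d2ZmZmZmZru7u7u7u7u7ve2UJYmIiHd3dmZmZmZmZru7u7u7u7u7q97ZUliIiHd3dmZmZmZmZru7u7u7u7u7qr3dlSaYh3d3ZmZmZmZmZru7u7u7u7u6qqrNyYq4h3d3ZmZmZmZmZru7u7u7u7u6qqqrzf/Id3d3ZmZmZmZmd7u7u7u7u7uqqqqZv/+Yd3d2ZmZmZmZmd7u7u7u7u7uqqqmZneqId3d2ZmZmZmZnd7u7u7u7u7qqqqmZmIiHd3dmZmZmZmZnd7u7u7u7u6qqqpmZiIiHd3dmZmZmZmZnd7u7u7u7u6qqqZmZiIh3d3dmZmZmZmZnd7u7u7u7uqqqqZmYiIh3d3ZmZmZmZmZnd7u7u7u7qqqqmZmYiId3d3ZmZmZmZmZ3d7u7u7u6qqqqmZmIiId3d2ZmZmZmZmZ3eLu7u7uqqqqpmZmIiHd3d2ZmZmZmZmZ3eLu7u7uqqqqZmZiIiHd3dmZmZmZmZmZ3iLu7u6qqqqmZmZiIh3d3dmZmZmZmZmZ3iLu7uqqqqqmZmYiIh3d3ZmZmZmZmZmZ3iLu7qqqqqpmZmIiId3d3ZmZmZmZmZmZ3iLuqqqqqqZmZmIiId3d2ZmZmZmZmZmd3iKqqqqqqmZmZiIiHd3d2ZmZmZmZmZmd4iaqqqqqpmZmYiIh3d3dmZmZmZmZmZmd4iaqqqqqZmZmIiIh3d3ZmZmZmZmZmZmd4maqqqpmZmZiIiId3d3ZmZmZmZmZmZmd4maqqqpmZmYiIiHd3d2ZmZmZmZmZmZneImQ=="/>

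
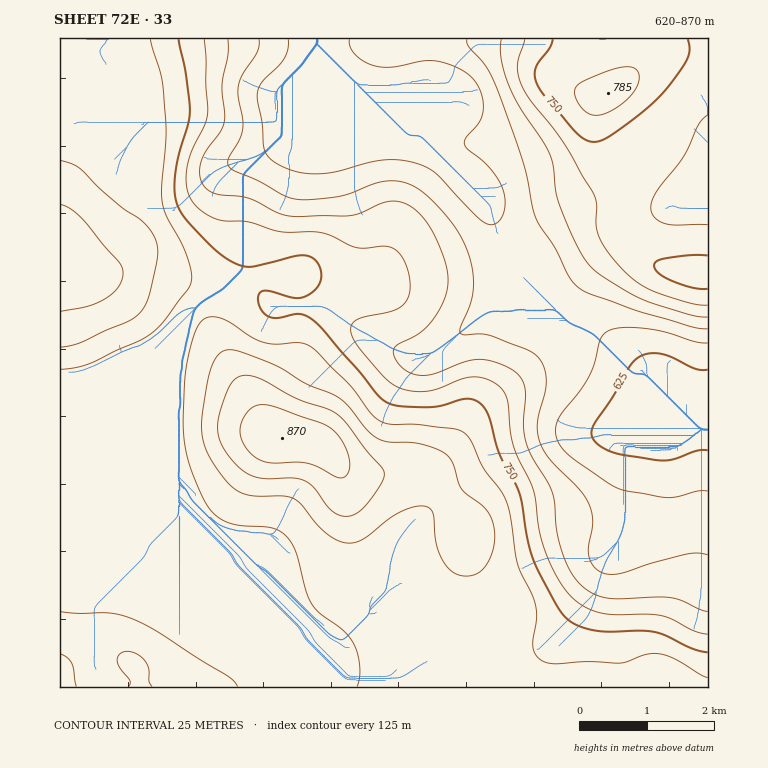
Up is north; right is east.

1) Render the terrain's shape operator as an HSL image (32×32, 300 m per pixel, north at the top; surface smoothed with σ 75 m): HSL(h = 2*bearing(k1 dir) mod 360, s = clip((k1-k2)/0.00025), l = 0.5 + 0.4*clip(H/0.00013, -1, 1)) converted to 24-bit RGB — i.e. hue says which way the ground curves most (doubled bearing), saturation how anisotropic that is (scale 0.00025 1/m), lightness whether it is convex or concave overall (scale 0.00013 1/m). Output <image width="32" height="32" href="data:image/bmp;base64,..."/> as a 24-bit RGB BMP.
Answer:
<image width="32" height="32" href="data:image/bmp;base64,Qk02DAAAAAAAADYAAAAoAAAAIAAAACAAAAABABgAAAAAAAAMAAATCwAAEwsAAAAAAAAAAAAAmJN2YFR5fFlfm6pab71xi8PGhpDNd1LKrUGoiWKIfoCAcohxhnZwcHp+WWB2oZdggnphY2thk5dmioRue31qj7Zod7eHPmfFWXXVp6vXvJ7UVi7EI1/U3O/j2tzxPTb/mYvBZUDIfXzFv+Hiq9/jaIu+fiBFdScxgmdmgH9/f4B/f4B/gH9/e3OAbFZ5mpd4j3J5a3V7fpRuhYB0j35yqcpoYrQ9MXBSOoZtZpl8mHStgmDPYb/hufPFlsLNHhPZjnCrZVS5kcfNoNGwqTU8WggWgEZOgH19gH9/gH9/gH9/gH9/gXZ5eUdZYJFkdJyLkHSckXuXg5KAcX2Ek3qCzruDtblaMJRVHKmFOdHAVanaepDhpbrau9WojpVhLTBWcGQ2Z3kzlJwedDkIdCUdgXBwgH9/gH9/f4B/gH9/gH9/gXiBizdhk6FkZLJ/XpOLYmSLnXmTnn98gH9vb4p2wreV0M20f9zCEP/5Hf/+Hp3aTGenp3yK0YJwuDk1OikygHhXgYJbg3xdgXp0gH9/f3+Af3+AgH9/gH9/gH9/gH+AcE6Dq1marLaLbqBjVnlrVVxmgmxgp3Rcl4djWJ5Xe8p1v+a8sebNMOPeIo2KHiU0RDkmdWMipl0ZwzEWcTk9gH9/gIB/gIB/gIB/f3+Af3+Af3+AgH9/gH9/gH9/f3+AVjZ8n312vqB5p6FlUXhvS1Fwfmp0moR2qpJ5jbtgW+tCc/hee9BrTnRYIhYgIBMYQDYcc28mh383p25LnHBqgIB/f4CAf3+Af4B/f3+Af3+Af3+AgH9/gH9/gH9/gHR+WzFqkmlN0okn09EzPYNQNVp0a3SOloOSsoF+0NWRn/F+WvhKTJ5GWyxIMRAoLCQ2Rm5YYpJcY4RijYJpo5Ztf4B/f4CAgH9/gIB/f3+Af3+AgH9/g2lpg181eHEqWz8tVTJLjSYn76YfxvFHMJNBH19aRYZ2bnyUtp+05eva5vPYj9h8Pk1jSxZNczF2QnmUQImgb5KNaoOJdniOpp6Hf4B/f4B/f4B/gH+Af3+Af3+Ag2eAkBdOxU8vmog4P1YzJydGoEWO7ePA2uzBXKWnKWx2KXpdPpFndcyGzuTC8u3ZzauUTityNBt1YHW4VZLIM1qycoakaYenaGugraOUf4B/f4B/f4B/f4B/f3+Af3+AbSR4pChu5Ssp5GIYY3ElDSYeMndP5Pa73uzNeGnBU0OpQ4iDK7FaLvFNbdxw4eC12KO4Vh/lES73dp3fVV/TLi3BeIWuZGqoblqetKmRgH+Af4B/f4B/f4B/f3+AenGBTwRdnSNX2jZC7IN/yI98I3B4CrRut/+wwPfXRk3/n3D+op7sm9Lle92hPM1QndFer8CDPFfLIkbfWFG+ez2lYEKLi3KCbVx9bFyAurWGf4B/gH+Af4B/f4B/f3+AXUaBQgBhz0yzwqrM5N3u5djzr7z/uO3/zP/msv/4ADv8fmT/2tH1yLrt267OsaZvmtJBfdUuL1lBJiExQikhUiknWjgpclsjXlMjRmQssMI1f4B/f4B/gH+Af4B/f3+AMSZ4HACAu6/b3eju2urx2OfzzN//zOX/1/TofdLXABdeMTiXu5aowVu262WK4oN728drxcgnIhsTIhURKycOLTYYcVBFgXpqgH91Z4FhiZ48f4B/f4B/f4B/gH+Af3+AJCl1Ax5vjsWjvNexsee9yfnfjOLsiKTM68uyw0lFCxEqHmRybW6pyizJ5WWI7K+n6Kef3lZYZiJkRSVVc3ZRL3lNKXdsfoCAgH9/fnaCoI96f4B9f4B/f4B/f4B/f3+ALzZ6CyxmY79kreWVuPm1deZxYm40X1Qh9rkU0XVOLFKFD4uOKl58eyOy5qTN8tnd7cDb9qDetirxWiHMmnixe52aFnR2WYGCgH9/eG5/paJpQ1oAMm4RYIJbfoB+f4B/QE2ADTt8dNCNuvm8u++/vk9zhhwxi54xfOJRobmLbkSFLy4UFScMCygSnL1R68Ks2Y2o73PC9jnmninNtnq3sJSgSF2FI1pRdmtMczQqtpwbmbeDT6g1Cz4EHVoKU4NSXWyCC1J5duqCqf+kWb10qx6t3HK7yeDBd89vdzYkMwAEMwsAKzIBADMABDMA0t8EvoQpqzNE3C2LxEm9sn6kvm6DkTdlRSUoLB4PUi4NwqIAtZ69vIOmmmSTQ685AHIlM39mFYWKZ/lhpPZbR0onJxkZzLY79sNNjCAAMwAANQUEmVQ1vchsF58qADMRMoIImZ4jZ106ikA8qUBQrkE6qyEnlAwuYgoXNBAKWjcP/+cDmXuWt4uxqJTHwtTPUdHUDGJzLZRfQPYZwLkoTxkbNSsVd4IFs3gAjAwUrSWJf3C4lL/KwsnQsKC+IpmYHIVddJBLYD1DemBNhTJDqyUXhxUZegYqngQslTJHeaxn3+rCgIejl6yzlqC91dXCb5yyGTSAULaNUMVRf0RShy9xkEqCrpNqp7Z4X3u+bW3cqqTXn7DFoaa4yq7EdInAI2ijX16KVEt6fF+CixZz2yNUsiBrrhqlyHze1N73zOX/0+H4kaW7l7/Hg5jK27bBv3qeIFaTZtbCbaHIaSy2fE69b3bPurPZyM7XYZfOPVLGsou7uJ6mlaCgsKqinJW1IyyobD+ghVKJXCthdiiA0ECKzV7McIjtzO3/zOj/zN3/0Nb7o7+7kMW9Vn29zoXC47LIWqvkYODrKy3AYye0hZnFa6vmpKvn6t3ujXLTRjCxrW+hwpWIrKiLkLKOjZ2vLBymZiCpxzKfbCd1Ti5jpW6IqdLMlPbxpf7mfeXleZfEmJO/sMCgi6SFTU1vjmtW3umoduHRL2nNQxaWVUavldW3QtTmS4fZ3qze3Wfokh7RvGOpyqubts2unc/GcG25RhaHSxZ3yB2etimfQ0CTicq0ruG9e9aKStQ2RXI0WGoyi4wxv8GVnHeEeUSLqHRQ4f99GscNFDtQIxiDdIq3otOZQpF0KFBLhGxJuTmCqirDwpHI5OTd1uXahoW3iyV9Sgo5Jxg4fytyu2Kccoyuc8t7mMNqw8RboLU7TGA6X2Y8f343vKh2jmNfa0F8wFdp//TFdOoBAzAnCSUqTZ5IxsRqeEpPMTw/RlgwYV0+U155jriS2Ny51J2Dmhk9SAQofUJkNhZGQkhigqGJpYSiwbRqkbtPp7dzuJl2YHhcSXhqeYB8sHhKnGRGSkJXmGZa/+nM/9N1DSYcCCsVGkUBYpQNZVM6YEpfXmRRTWdFPII9arQ31MEwxCERlwEyfytOcTRQUC1zUJmYWIhjgj9C6bFCmOFGR7Rbq4CJqXqRWImAUoJ4i2dOsnRTVmtyTohv+tys/9HFeyBoDCYnB4wGBpsGHkgzRyohaGMnVGskRnAbXH4Xh30ZeyskuCyIxGq/bEzESzu3j1OOZS02ajEk//FFwf8/F44WOXpFqHx4nICdT22EfXhoppN4hnKNVYJ319Bx/cS57nHwP3Lxc+n0RrzcCwdRc1h8gIB9foB6eYFsdoJUf4FJV3NFOYp0ioG2kTXNohegkBNCeSAslIlP6PKq9/GdXKcoDFodLIYul5plW2B2e42hj5ikoHiljGmPrcVy3dqdz6rOirXUWq/BVDd+FQQzeHSAf3+Af3+AgH9/gH9/gIB/f4B/V4NjLVs3RhU5XwM+sws/u4FiiOK22PPm8drl6sLZRbWhGoJSQH1BZWVWiIuniHmdqlehq3OIvNKXt8+TtqV6q39JVi8hJBEPDCcgRn5if4B/gH9/hF5Yflsha3gcYXkxd2s+LhAWIxAeTxdWv47P2fLszv32pOvz0sXs+tH38cn2UF7LQF+RZFyAi4FheltehVh2t6yFxN6itrePuG59x0+EviW1kjWuRqCtAHxkWoOBgTNYjQchz4E+nbhOS4AyWiwgWShQH0BnAKvmwPz62PPpttu0WqlVUJBWyXqA85i72XvXSzfGXFO8gXdYdmxcYnVyusd5zeJznZlYnXBkq3GmfEfUlHrmq7HlIFDvEymjbQjou6Lx3trx1tb1ior/cmj/mpj/iaj/LbP/LNZX1NYb4Zkav6g+Wnw8bnQz1JVCw5CCV0q1VVO3"/>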